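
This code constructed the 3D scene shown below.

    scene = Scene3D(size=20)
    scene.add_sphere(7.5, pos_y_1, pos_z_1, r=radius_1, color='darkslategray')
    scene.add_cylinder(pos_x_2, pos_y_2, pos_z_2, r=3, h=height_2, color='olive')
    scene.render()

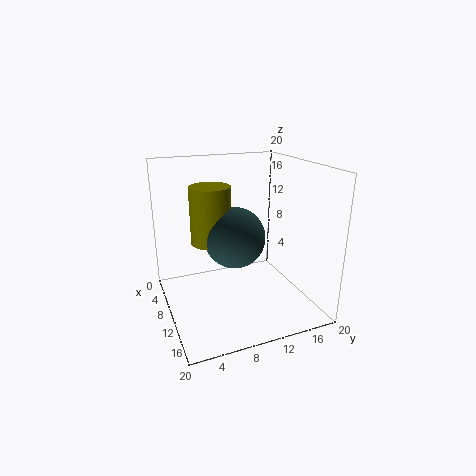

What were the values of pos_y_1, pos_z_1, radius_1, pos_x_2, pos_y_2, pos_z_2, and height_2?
pos_y_1 = 10.5; pos_z_1 = 9; radius_1 = 4.5; pos_x_2 = 5.5; pos_y_2 = 7.5; pos_z_2 = 8; height_2 = 8.5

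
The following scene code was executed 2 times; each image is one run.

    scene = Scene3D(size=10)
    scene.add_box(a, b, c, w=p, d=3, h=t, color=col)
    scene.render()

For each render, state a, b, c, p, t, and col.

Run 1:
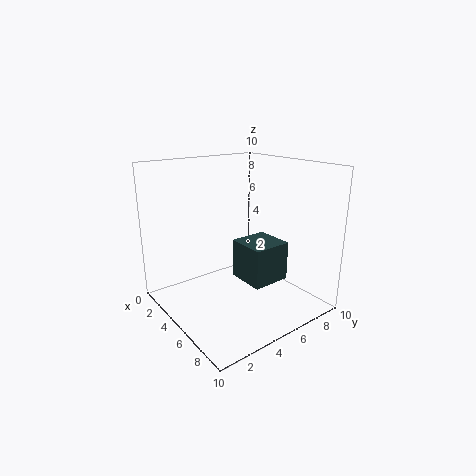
a = 3, b = 6, c = 1, p = 3, t = 3, col = 'darkslategray'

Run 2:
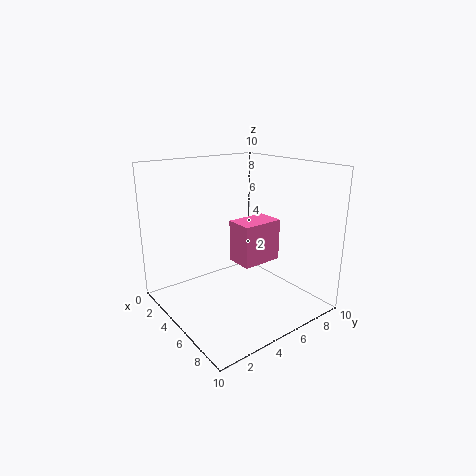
a = 4, b = 5, c = 3, p = 2, t = 3, col = 'hotpink'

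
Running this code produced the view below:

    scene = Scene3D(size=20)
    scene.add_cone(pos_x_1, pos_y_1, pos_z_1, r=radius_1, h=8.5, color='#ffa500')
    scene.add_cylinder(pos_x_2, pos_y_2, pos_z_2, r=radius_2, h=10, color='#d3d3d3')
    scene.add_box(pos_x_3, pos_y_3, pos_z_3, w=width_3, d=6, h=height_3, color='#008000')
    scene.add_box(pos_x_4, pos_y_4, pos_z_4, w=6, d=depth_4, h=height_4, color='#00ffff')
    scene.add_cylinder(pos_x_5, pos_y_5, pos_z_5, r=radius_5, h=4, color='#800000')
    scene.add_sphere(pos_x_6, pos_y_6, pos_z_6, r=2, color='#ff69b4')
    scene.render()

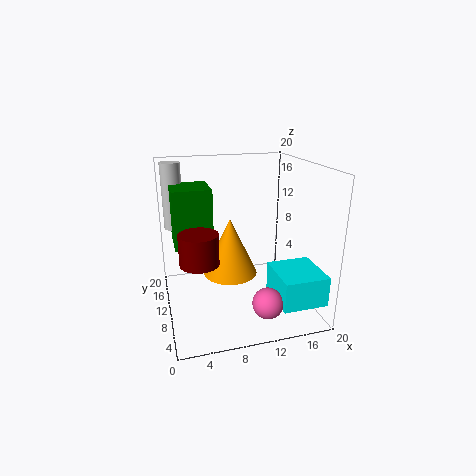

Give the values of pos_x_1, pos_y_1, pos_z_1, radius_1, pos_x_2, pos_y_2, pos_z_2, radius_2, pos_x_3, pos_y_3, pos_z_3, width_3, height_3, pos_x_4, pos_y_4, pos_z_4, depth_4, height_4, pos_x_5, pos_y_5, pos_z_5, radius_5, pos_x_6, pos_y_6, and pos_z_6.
pos_x_1 = 9.5, pos_y_1 = 12.5, pos_z_1 = 3.5, radius_1 = 4, pos_x_2 = 2, pos_y_2 = 18, pos_z_2 = 9.5, radius_2 = 1.5, pos_x_3 = 1.5, pos_y_3 = 12, pos_z_3 = 8, width_3 = 5.5, height_3 = 8.5, pos_x_4 = 13.5, pos_y_4 = 1, pos_z_4 = 3, depth_4 = 6.5, height_4 = 4, pos_x_5 = 4, pos_y_5 = 6.5, pos_z_5 = 8.5, radius_5 = 2.5, pos_x_6 = 12, pos_y_6 = 3, pos_z_6 = 3.5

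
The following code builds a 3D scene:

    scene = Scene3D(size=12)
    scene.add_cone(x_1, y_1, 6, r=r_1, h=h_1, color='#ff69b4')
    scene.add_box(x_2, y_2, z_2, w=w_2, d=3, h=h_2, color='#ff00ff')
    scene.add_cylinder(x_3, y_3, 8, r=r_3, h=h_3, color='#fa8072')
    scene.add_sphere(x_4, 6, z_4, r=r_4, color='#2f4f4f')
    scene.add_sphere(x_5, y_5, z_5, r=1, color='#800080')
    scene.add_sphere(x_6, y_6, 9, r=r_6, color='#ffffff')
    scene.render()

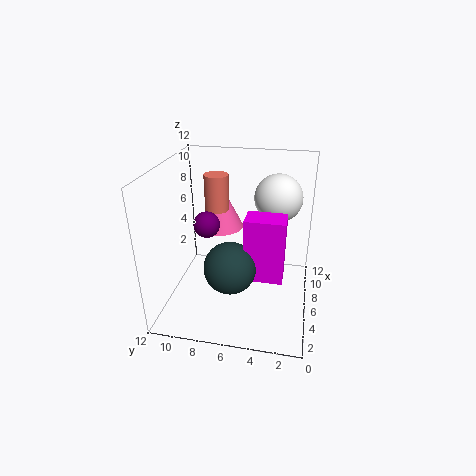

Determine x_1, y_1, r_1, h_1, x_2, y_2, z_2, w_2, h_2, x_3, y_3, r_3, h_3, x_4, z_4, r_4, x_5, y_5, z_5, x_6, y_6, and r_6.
x_1 = 8; y_1 = 8; r_1 = 2; h_1 = 4; x_2 = 3; y_2 = 2; z_2 = 4; w_2 = 2; h_2 = 5; x_3 = 7; y_3 = 8; r_3 = 1; h_3 = 3; x_4 = 3; z_4 = 5; r_4 = 2; x_5 = 4; y_5 = 8; z_5 = 8; x_6 = 8; y_6 = 3; r_6 = 2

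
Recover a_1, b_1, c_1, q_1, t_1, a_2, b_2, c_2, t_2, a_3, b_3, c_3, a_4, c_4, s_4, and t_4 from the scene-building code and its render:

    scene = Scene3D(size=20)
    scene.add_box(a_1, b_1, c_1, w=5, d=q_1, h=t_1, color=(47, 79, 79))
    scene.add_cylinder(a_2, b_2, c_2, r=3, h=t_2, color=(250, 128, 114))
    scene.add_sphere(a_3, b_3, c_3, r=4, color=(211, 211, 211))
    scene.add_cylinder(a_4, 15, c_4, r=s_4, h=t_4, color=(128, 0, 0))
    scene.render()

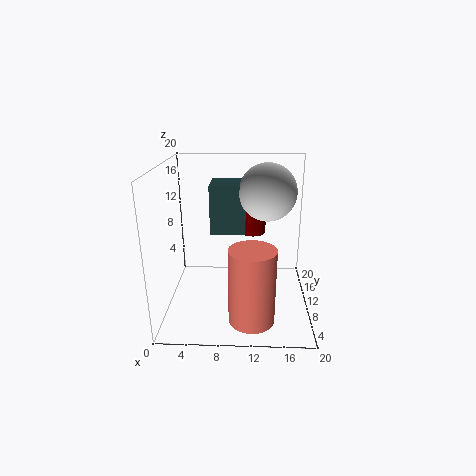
a_1 = 6; b_1 = 11; c_1 = 10; q_1 = 5; t_1 = 7; a_2 = 12; b_2 = 4; c_2 = 1; t_2 = 10; a_3 = 14; b_3 = 12; c_3 = 16; a_4 = 12; c_4 = 9; s_4 = 2; t_4 = 3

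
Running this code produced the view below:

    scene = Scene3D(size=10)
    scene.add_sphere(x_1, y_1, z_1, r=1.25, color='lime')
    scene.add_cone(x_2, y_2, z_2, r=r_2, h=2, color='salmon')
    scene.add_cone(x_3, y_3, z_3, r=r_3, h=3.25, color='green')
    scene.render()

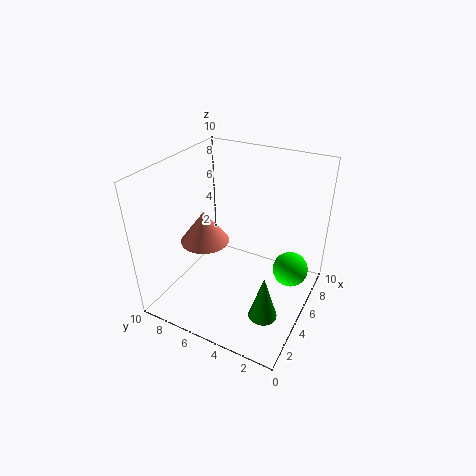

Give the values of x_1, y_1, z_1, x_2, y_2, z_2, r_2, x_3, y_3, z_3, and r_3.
x_1 = 6.5; y_1 = 1.5; z_1 = 2.5; x_2 = 2.5; y_2 = 6; z_2 = 6; r_2 = 1.5; x_3 = 3.5; y_3 = 2.25; z_3 = 0.25; r_3 = 1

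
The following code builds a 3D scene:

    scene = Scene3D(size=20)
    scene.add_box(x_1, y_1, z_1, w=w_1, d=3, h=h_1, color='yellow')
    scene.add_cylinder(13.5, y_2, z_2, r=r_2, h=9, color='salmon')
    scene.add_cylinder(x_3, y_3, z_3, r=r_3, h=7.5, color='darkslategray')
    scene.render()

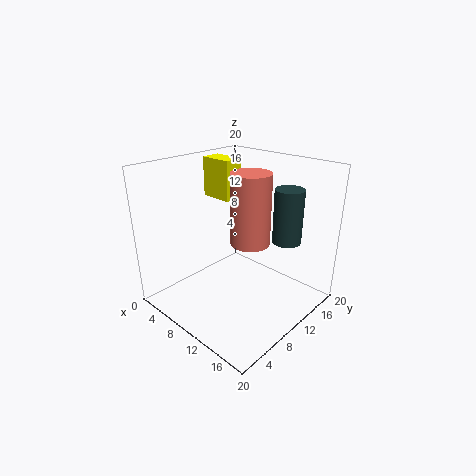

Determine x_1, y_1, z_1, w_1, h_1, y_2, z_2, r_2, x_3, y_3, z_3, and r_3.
x_1 = 0.5; y_1 = 12.5; z_1 = 13.5; w_1 = 5; h_1 = 6; y_2 = 8.5; z_2 = 11; r_2 = 2.5; x_3 = 15; y_3 = 14.5; z_3 = 9.5; r_3 = 2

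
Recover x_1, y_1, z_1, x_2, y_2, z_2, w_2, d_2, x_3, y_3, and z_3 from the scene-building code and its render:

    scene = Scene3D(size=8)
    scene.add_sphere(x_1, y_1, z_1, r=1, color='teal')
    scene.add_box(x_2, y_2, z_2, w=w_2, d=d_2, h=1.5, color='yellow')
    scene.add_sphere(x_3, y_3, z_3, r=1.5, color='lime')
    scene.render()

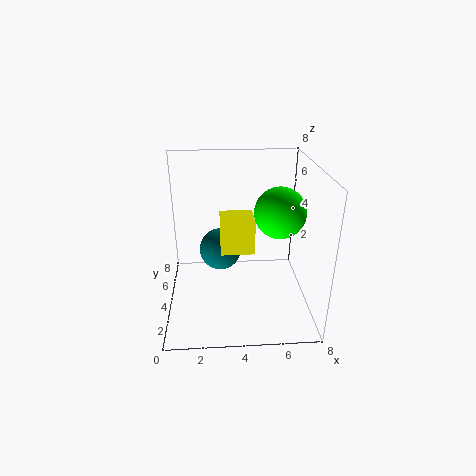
x_1 = 3, y_1 = 2, z_1 = 4.5, x_2 = 3, y_2 = 0.5, z_2 = 5, w_2 = 1.5, d_2 = 1.5, x_3 = 6.5, y_3 = 5, z_3 = 5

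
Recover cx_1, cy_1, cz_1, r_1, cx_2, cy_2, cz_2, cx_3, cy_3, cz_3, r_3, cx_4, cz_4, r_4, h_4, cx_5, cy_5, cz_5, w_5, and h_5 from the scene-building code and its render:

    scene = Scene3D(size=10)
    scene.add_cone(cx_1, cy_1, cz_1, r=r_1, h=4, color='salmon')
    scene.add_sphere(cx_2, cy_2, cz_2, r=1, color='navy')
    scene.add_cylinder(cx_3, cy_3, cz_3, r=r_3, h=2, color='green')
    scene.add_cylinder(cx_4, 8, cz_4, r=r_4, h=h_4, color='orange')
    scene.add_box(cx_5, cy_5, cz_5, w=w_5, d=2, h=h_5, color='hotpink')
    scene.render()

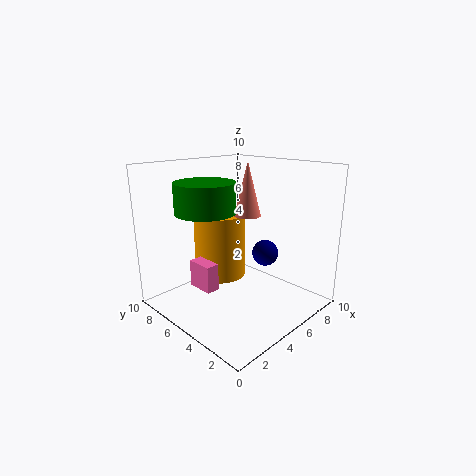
cx_1 = 7; cy_1 = 6; cz_1 = 6; r_1 = 1; cx_2 = 8; cy_2 = 5; cz_2 = 3; cx_3 = 3; cy_3 = 6; cz_3 = 7; r_3 = 2; cx_4 = 6; cz_4 = 1; r_4 = 2; h_4 = 5; cx_5 = 3; cy_5 = 6; cz_5 = 1; w_5 = 1; h_5 = 2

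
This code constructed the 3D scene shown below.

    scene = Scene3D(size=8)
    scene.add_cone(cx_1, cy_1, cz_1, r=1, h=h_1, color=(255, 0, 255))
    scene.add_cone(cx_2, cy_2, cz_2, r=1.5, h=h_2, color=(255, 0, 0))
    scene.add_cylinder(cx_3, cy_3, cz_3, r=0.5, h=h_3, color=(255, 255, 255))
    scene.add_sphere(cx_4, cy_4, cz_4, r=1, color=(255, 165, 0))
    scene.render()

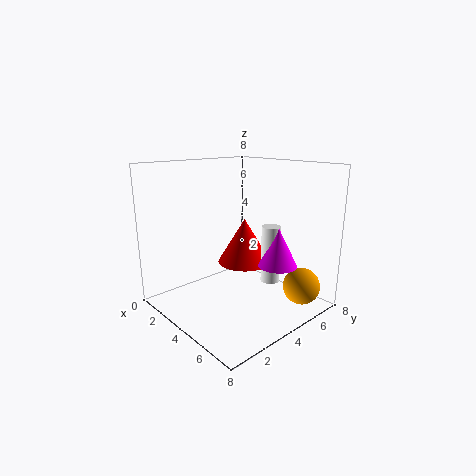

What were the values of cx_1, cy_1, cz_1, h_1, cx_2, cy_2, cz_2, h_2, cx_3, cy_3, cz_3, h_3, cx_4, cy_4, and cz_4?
cx_1 = 6.5; cy_1 = 4.5; cz_1 = 3; h_1 = 2; cx_2 = 4; cy_2 = 4.5; cz_2 = 2.5; h_2 = 2.5; cx_3 = 6; cy_3 = 4.5; cz_3 = 2; h_3 = 3; cx_4 = 7; cy_4 = 6; cz_4 = 1.5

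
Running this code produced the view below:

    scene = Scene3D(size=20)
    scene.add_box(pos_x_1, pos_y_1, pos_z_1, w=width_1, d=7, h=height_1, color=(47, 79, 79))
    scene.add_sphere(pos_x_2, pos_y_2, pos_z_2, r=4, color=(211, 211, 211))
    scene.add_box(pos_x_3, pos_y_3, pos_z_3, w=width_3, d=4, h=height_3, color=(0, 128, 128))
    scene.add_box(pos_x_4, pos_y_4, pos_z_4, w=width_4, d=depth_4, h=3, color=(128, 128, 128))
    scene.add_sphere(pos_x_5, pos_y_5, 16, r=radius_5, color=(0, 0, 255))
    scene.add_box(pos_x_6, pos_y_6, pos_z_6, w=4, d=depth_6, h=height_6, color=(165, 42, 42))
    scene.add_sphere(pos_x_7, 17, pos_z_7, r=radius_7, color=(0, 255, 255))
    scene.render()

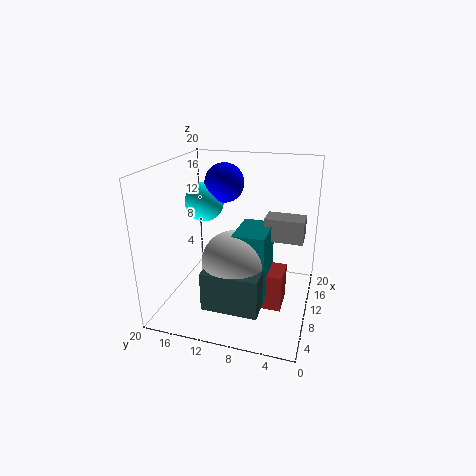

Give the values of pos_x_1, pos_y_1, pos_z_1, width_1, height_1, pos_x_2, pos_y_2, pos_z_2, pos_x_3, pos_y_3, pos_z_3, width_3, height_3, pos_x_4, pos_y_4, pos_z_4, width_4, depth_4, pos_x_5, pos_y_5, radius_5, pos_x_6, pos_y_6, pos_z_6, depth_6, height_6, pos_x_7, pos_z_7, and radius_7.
pos_x_1 = 1, pos_y_1 = 5, pos_z_1 = 4, width_1 = 3, height_1 = 5, pos_x_2 = 5, pos_y_2 = 9, pos_z_2 = 9, pos_x_3 = 4, pos_y_3 = 5, pos_z_3 = 4, width_3 = 6, height_3 = 9, pos_x_4 = 8, pos_y_4 = 1, pos_z_4 = 11, width_4 = 3, depth_4 = 5, pos_x_5 = 16, pos_y_5 = 14, radius_5 = 3, pos_x_6 = 6, pos_y_6 = 3, pos_z_6 = 2, depth_6 = 4, height_6 = 5, pos_x_7 = 15, pos_z_7 = 13, radius_7 = 3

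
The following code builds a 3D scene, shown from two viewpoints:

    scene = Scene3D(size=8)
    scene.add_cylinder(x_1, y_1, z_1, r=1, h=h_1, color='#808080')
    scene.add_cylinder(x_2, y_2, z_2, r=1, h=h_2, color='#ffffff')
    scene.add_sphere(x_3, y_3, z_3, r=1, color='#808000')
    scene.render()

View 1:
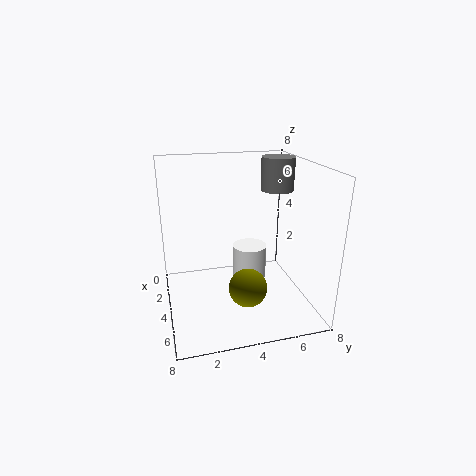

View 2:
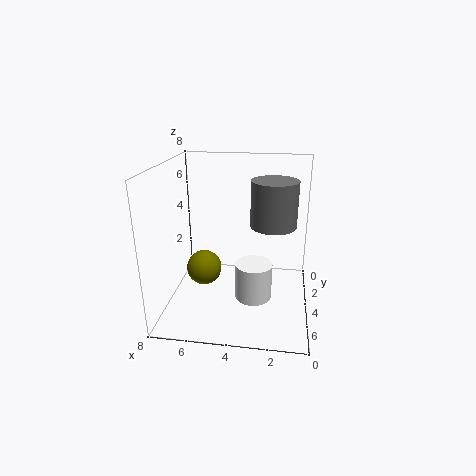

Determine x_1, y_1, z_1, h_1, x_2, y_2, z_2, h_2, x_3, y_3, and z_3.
x_1 = 2; y_1 = 7; z_1 = 6; h_1 = 2; x_2 = 3; y_2 = 5; z_2 = 1; h_2 = 2; x_3 = 6; y_3 = 4; z_3 = 2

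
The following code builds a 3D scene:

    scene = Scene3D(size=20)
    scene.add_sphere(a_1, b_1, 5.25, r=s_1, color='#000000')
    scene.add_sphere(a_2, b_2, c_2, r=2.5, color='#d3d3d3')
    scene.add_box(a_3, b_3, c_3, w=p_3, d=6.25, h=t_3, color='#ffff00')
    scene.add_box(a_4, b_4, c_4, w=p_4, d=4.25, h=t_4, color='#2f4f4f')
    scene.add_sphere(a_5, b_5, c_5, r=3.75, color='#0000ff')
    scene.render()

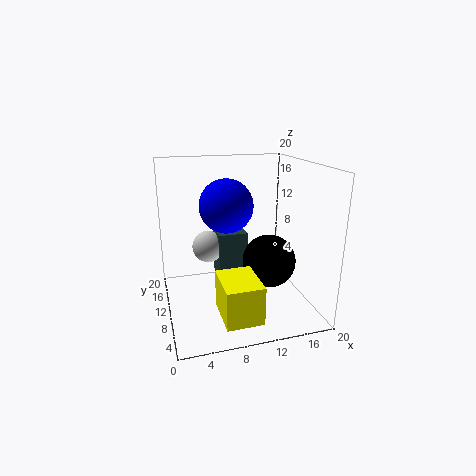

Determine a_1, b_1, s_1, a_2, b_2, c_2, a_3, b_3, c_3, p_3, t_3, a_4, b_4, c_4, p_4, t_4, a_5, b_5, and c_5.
a_1 = 15.25
b_1 = 11.25
s_1 = 4
a_2 = 7
b_2 = 16.5
c_2 = 6.5
a_3 = 6
b_3 = 0.75
c_3 = 2
p_3 = 4.75
t_3 = 5
a_4 = 8.25
b_4 = 14
c_4 = 0.25
p_4 = 4.5
t_4 = 8.75
a_5 = 8.75
b_5 = 11.5
c_5 = 14.25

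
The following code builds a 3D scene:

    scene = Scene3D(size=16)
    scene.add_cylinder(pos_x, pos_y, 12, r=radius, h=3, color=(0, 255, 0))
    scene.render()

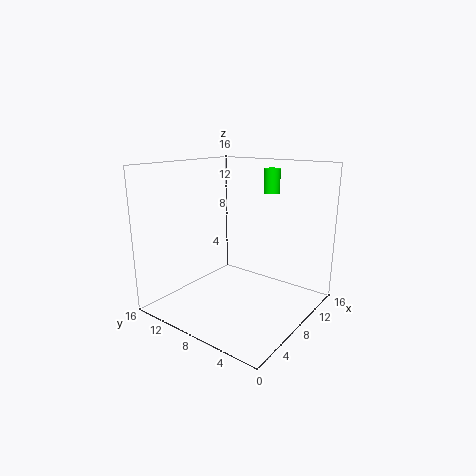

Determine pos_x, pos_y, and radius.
pos_x = 15
pos_y = 8
radius = 1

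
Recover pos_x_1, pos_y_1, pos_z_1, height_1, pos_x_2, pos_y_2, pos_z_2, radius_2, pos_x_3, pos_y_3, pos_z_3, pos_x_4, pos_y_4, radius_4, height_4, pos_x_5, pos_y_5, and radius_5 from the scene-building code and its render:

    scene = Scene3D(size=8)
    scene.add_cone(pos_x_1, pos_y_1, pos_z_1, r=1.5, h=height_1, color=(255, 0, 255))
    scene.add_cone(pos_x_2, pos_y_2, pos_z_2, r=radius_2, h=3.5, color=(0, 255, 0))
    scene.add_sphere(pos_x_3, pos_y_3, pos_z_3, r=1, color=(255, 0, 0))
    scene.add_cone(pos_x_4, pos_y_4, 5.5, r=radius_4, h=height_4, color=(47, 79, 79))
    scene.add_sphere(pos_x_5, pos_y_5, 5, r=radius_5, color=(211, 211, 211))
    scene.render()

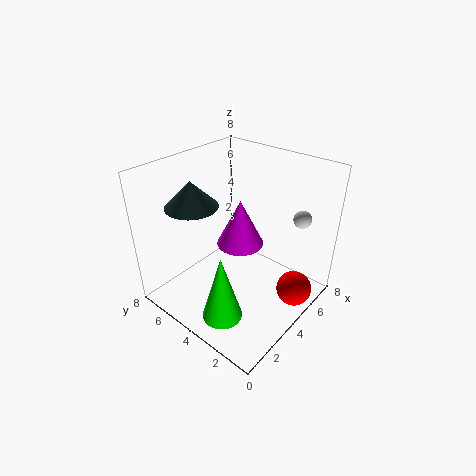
pos_x_1 = 6; pos_y_1 = 5.5; pos_z_1 = 2; height_1 = 3; pos_x_2 = 1; pos_y_2 = 2.5; pos_z_2 = 1.5; radius_2 = 1; pos_x_3 = 5.5; pos_y_3 = 1; pos_z_3 = 1; pos_x_4 = 3; pos_y_4 = 6.5; radius_4 = 1.5; height_4 = 1.5; pos_x_5 = 6.5; pos_y_5 = 1.5; radius_5 = 0.5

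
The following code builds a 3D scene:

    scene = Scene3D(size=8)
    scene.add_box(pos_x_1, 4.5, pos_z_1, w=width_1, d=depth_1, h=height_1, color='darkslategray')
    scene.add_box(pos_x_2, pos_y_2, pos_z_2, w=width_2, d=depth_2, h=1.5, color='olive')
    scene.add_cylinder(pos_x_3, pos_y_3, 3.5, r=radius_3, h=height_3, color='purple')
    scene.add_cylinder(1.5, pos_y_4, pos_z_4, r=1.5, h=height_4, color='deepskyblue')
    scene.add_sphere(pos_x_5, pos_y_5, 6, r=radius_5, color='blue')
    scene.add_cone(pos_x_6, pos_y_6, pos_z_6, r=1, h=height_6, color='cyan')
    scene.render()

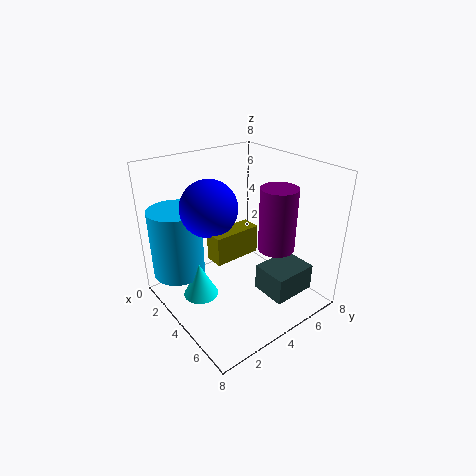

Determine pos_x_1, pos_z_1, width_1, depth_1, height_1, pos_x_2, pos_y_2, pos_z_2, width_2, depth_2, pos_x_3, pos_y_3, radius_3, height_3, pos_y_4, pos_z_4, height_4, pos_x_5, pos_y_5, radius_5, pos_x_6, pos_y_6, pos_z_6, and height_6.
pos_x_1 = 5, pos_z_1 = 1, width_1 = 2, depth_1 = 2.5, height_1 = 1.5, pos_x_2 = 4, pos_y_2 = 2, pos_z_2 = 3.5, width_2 = 1, depth_2 = 2.5, pos_x_3 = 5.5, pos_y_3 = 5.5, radius_3 = 1, height_3 = 3.5, pos_y_4 = 1.5, pos_z_4 = 1.5, height_4 = 4, pos_x_5 = 3.5, pos_y_5 = 2.5, radius_5 = 1.5, pos_x_6 = 3, pos_y_6 = 2, pos_z_6 = 0.5, height_6 = 2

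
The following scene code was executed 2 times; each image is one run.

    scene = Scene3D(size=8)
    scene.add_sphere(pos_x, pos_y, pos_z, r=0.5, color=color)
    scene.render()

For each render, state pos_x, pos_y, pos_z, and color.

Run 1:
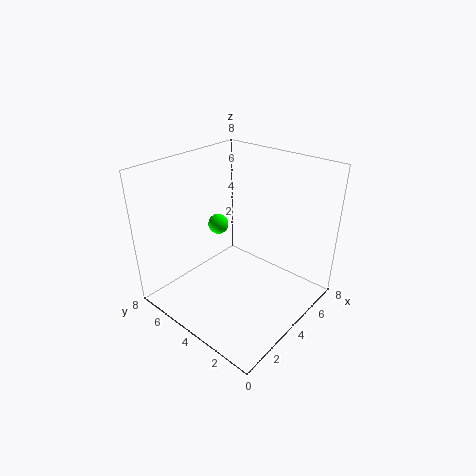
pos_x = 2.5, pos_y = 4, pos_z = 5.5, color = 'lime'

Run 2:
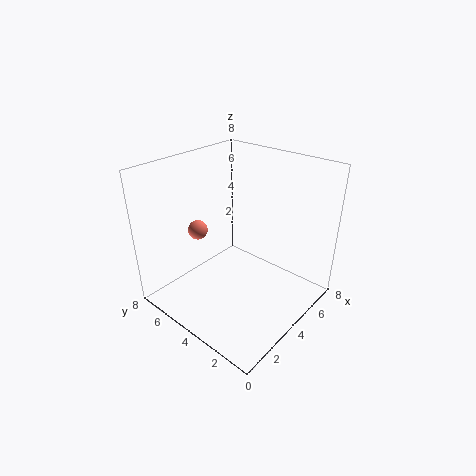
pos_x = 2, pos_y = 5, pos_z = 5, color = 'salmon'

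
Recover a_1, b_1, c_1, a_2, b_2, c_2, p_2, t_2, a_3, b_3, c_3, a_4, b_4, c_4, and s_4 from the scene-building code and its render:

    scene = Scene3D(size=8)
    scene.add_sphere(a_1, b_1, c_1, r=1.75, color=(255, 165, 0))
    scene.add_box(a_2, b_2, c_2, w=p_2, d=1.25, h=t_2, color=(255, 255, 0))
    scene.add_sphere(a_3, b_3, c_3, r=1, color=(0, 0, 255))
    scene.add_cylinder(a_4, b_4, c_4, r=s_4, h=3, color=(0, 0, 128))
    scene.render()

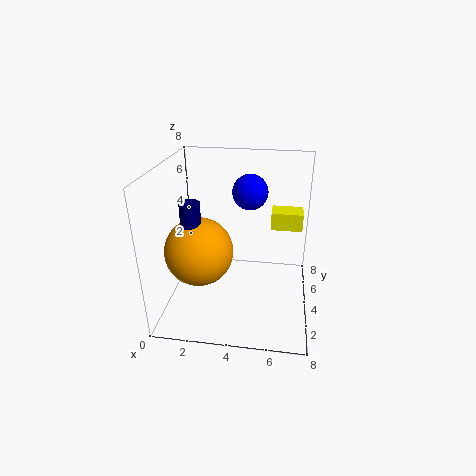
a_1 = 2.25; b_1 = 2.25; c_1 = 4; a_2 = 5.75; b_2 = 4.75; c_2 = 4.25; p_2 = 1.75; t_2 = 1; a_3 = 4.5; b_3 = 5.25; c_3 = 6.25; a_4 = 2; b_4 = 2; c_4 = 3.75; s_4 = 0.5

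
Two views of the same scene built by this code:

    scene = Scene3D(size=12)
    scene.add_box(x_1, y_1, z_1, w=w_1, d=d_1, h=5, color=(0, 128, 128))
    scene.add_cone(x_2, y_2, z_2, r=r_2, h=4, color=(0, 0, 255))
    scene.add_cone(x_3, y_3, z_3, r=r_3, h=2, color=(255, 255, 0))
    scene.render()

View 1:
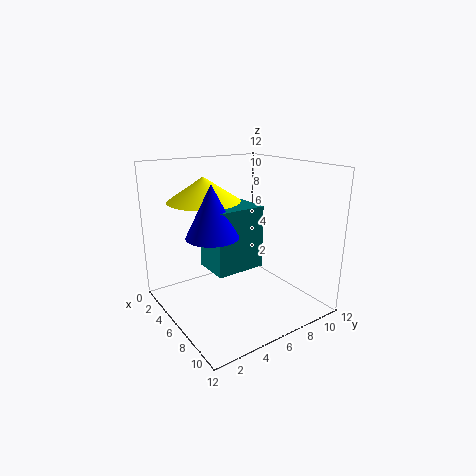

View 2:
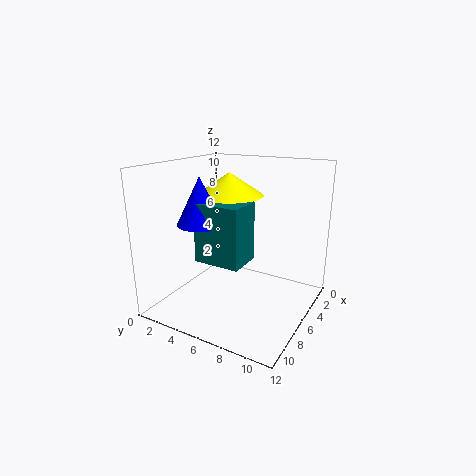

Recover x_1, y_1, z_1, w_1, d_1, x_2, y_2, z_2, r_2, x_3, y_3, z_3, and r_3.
x_1 = 5, y_1 = 3, z_1 = 4, w_1 = 3, d_1 = 4, x_2 = 7, y_2 = 3, z_2 = 7, r_2 = 2, x_3 = 4, y_3 = 4, z_3 = 9, r_3 = 3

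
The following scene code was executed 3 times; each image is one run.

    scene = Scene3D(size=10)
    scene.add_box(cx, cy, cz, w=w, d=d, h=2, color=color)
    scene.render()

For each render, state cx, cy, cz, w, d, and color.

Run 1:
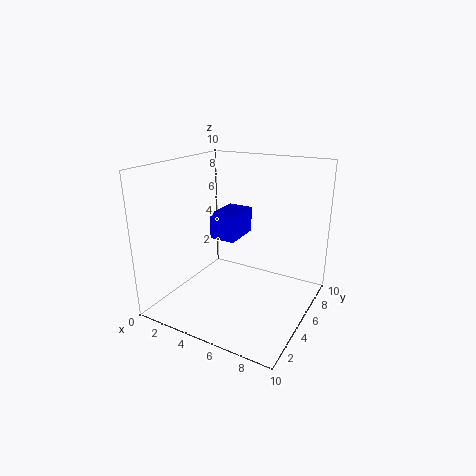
cx = 2, cy = 6, cz = 4, w = 2, d = 3, color = 'blue'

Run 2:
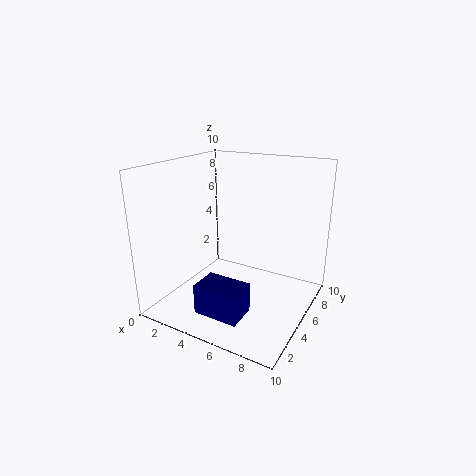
cx = 4, cy = 1, cz = 1, w = 3, d = 2, color = 'navy'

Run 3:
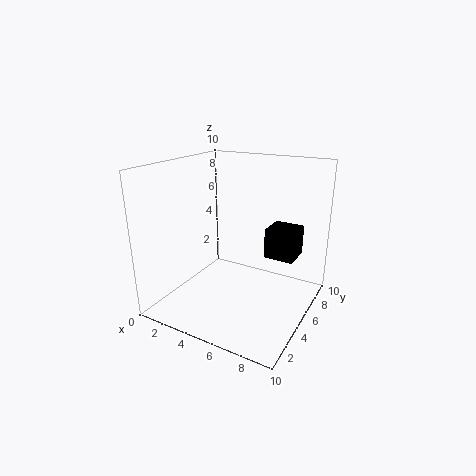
cx = 7, cy = 5, cz = 4, w = 2, d = 2, color = 'black'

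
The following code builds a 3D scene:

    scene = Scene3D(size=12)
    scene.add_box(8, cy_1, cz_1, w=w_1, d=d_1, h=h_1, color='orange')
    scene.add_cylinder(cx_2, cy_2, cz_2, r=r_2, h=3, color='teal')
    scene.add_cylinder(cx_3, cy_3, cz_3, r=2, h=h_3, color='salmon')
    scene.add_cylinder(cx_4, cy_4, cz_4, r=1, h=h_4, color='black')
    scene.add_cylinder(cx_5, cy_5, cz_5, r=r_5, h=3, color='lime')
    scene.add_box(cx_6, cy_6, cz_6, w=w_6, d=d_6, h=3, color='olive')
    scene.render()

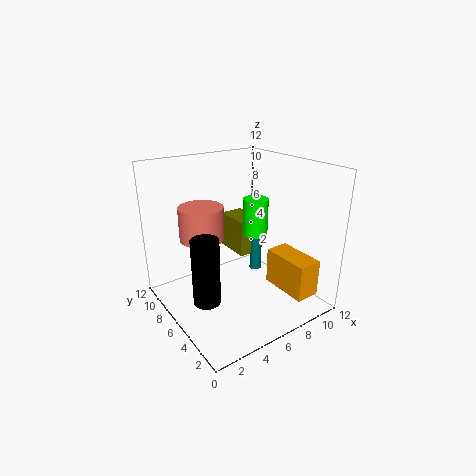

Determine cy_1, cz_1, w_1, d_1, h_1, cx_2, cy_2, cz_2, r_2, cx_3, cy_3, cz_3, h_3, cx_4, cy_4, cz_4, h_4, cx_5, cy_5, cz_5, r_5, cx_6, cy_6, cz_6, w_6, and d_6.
cy_1 = 0.5, cz_1 = 2, w_1 = 2, d_1 = 4, h_1 = 3, cx_2 = 7.5, cy_2 = 5.5, cz_2 = 3, r_2 = 0.5, cx_3 = 4.5, cy_3 = 9.5, cz_3 = 5, h_3 = 3, cx_4 = 1.5, cy_4 = 3.5, cz_4 = 3, h_4 = 5, cx_5 = 7, cy_5 = 5, cz_5 = 6.5, r_5 = 1, cx_6 = 6, cy_6 = 5.5, cz_6 = 4.5, w_6 = 2, d_6 = 3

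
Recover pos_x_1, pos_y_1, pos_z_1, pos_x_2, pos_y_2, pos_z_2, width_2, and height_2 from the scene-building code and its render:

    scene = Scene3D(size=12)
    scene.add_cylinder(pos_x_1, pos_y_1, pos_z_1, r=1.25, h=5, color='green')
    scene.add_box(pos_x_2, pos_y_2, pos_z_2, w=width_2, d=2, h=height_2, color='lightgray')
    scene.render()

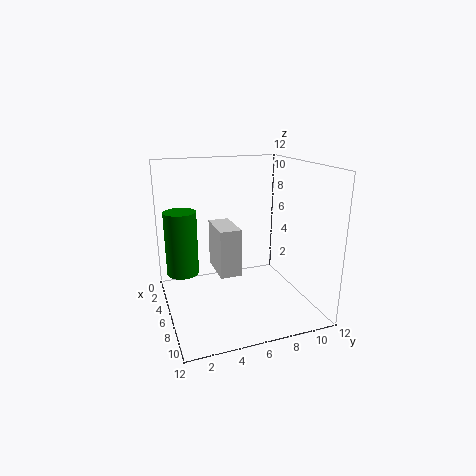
pos_x_1 = 6.25; pos_y_1 = 1.25; pos_z_1 = 3.75; pos_x_2 = 0.25; pos_y_2 = 5; pos_z_2 = 1.5; width_2 = 4; height_2 = 4.5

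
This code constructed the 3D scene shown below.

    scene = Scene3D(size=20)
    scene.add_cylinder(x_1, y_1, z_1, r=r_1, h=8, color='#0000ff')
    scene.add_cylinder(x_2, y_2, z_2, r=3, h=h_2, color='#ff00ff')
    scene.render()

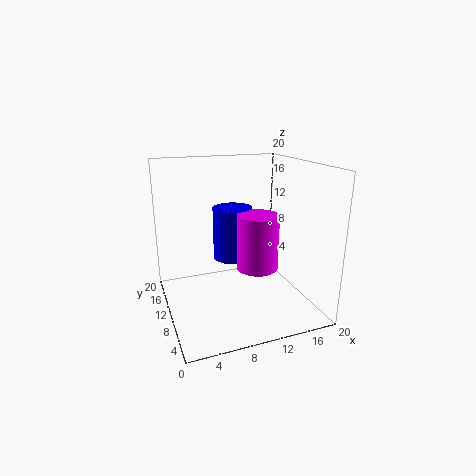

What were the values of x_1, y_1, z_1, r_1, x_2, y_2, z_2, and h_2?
x_1 = 11; y_1 = 15; z_1 = 5; r_1 = 3; x_2 = 13; y_2 = 10; z_2 = 5; h_2 = 8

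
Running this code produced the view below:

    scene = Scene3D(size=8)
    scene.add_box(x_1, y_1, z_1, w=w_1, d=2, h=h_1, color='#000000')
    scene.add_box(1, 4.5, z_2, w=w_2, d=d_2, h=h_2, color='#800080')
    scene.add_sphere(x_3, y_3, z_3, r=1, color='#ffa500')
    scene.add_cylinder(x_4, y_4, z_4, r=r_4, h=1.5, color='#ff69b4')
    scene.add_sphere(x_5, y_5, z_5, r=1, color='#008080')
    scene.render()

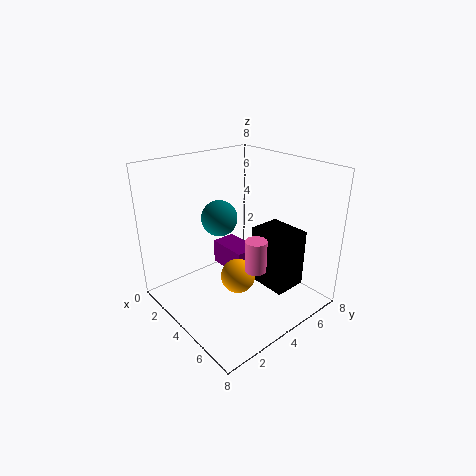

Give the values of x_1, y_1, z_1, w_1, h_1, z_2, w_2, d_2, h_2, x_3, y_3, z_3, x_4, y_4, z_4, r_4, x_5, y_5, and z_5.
x_1 = 3.5, y_1 = 5.5, z_1 = 0.5, w_1 = 2.5, h_1 = 3.5, z_2 = 1, w_2 = 2.5, d_2 = 1.5, h_2 = 1.5, x_3 = 4, y_3 = 4, z_3 = 1.5, x_4 = 7, y_4 = 2.5, z_4 = 4, r_4 = 0.5, x_5 = 3, y_5 = 3.5, z_5 = 5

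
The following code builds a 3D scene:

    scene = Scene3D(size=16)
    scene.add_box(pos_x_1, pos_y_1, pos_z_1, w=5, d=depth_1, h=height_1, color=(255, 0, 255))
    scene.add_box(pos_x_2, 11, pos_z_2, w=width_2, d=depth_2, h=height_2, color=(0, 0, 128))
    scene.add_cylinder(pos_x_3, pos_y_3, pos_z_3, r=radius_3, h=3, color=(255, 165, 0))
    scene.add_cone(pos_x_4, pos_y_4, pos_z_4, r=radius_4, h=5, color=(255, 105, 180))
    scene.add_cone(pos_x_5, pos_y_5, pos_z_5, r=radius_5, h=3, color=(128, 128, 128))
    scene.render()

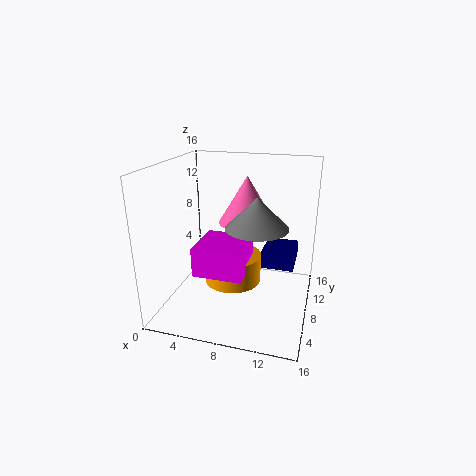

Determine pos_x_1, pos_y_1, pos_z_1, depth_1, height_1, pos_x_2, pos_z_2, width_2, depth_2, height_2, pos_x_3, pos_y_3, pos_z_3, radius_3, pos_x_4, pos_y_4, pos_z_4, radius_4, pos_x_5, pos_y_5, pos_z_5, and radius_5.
pos_x_1 = 5, pos_y_1 = 2, pos_z_1 = 6, depth_1 = 5, height_1 = 3, pos_x_2 = 10, pos_z_2 = 3, width_2 = 4, depth_2 = 5, height_2 = 2, pos_x_3 = 8, pos_y_3 = 6, pos_z_3 = 4, radius_3 = 3, pos_x_4 = 9, pos_y_4 = 8, pos_z_4 = 10, radius_4 = 3, pos_x_5 = 11, pos_y_5 = 4, pos_z_5 = 11, radius_5 = 3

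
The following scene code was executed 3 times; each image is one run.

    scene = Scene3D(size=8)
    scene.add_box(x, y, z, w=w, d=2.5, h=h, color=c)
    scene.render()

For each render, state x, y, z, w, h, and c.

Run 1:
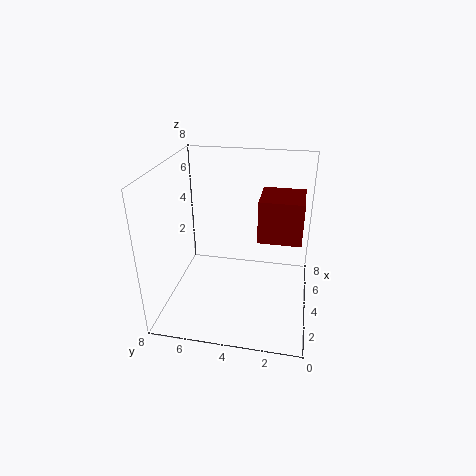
x = 4.5, y = 0.5, z = 3.5, w = 2.5, h = 2.5, c = 'maroon'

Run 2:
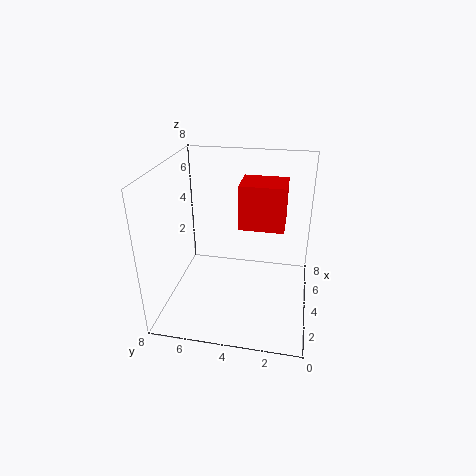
x = 4, y = 1.5, z = 4.5, w = 2, h = 2.5, c = 'red'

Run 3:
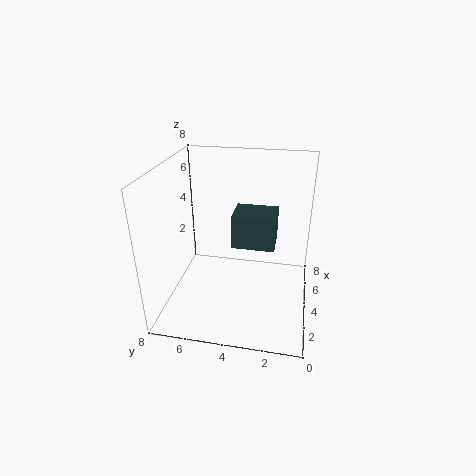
x = 4.5, y = 2, z = 3, w = 2, h = 2, c = 'darkslategray'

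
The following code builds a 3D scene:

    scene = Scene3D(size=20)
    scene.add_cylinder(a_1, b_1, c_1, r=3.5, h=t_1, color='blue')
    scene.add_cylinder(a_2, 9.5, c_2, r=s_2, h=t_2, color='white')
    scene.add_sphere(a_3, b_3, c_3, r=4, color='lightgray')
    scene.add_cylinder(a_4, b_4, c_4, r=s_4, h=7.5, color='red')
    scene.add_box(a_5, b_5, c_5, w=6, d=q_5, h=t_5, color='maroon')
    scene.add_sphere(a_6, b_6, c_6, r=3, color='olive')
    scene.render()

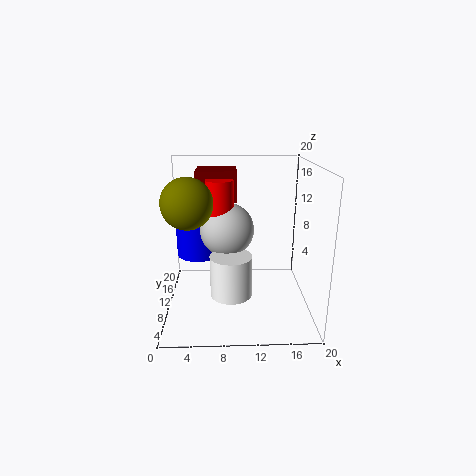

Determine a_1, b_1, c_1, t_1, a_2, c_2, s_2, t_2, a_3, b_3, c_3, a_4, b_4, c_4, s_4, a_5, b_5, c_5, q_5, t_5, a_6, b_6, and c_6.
a_1 = 4
b_1 = 16.5
c_1 = 5
t_1 = 6.5
a_2 = 9
c_2 = 1.5
s_2 = 3
t_2 = 6
a_3 = 8.5
b_3 = 13.5
c_3 = 10
a_4 = 7.5
b_4 = 13
c_4 = 10
s_4 = 2
a_5 = 4
b_5 = 14
c_5 = 14
q_5 = 5
t_5 = 4.5
a_6 = 4
b_6 = 4
c_6 = 16.5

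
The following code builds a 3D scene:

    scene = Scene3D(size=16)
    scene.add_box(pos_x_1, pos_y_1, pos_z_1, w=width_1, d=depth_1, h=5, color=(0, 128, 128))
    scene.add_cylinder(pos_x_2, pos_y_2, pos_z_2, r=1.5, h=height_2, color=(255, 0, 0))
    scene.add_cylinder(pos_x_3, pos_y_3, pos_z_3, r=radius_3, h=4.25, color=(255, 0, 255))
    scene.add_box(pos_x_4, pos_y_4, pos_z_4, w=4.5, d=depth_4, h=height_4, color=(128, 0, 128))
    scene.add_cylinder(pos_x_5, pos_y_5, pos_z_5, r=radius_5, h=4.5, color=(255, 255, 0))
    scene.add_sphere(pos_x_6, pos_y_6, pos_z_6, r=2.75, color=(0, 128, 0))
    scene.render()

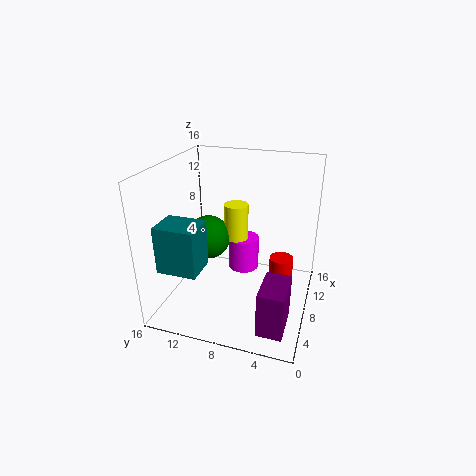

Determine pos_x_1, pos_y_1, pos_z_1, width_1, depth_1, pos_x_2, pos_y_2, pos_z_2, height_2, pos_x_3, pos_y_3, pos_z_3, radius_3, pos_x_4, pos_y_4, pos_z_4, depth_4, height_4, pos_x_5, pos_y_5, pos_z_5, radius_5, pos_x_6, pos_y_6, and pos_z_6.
pos_x_1 = 1.75
pos_y_1 = 10.5
pos_z_1 = 6
width_1 = 3.5
depth_1 = 4.25
pos_x_2 = 12.75
pos_y_2 = 3.75
pos_z_2 = 0.5
height_2 = 3
pos_x_3 = 13.5
pos_y_3 = 9
pos_z_3 = 1
radius_3 = 2
pos_x_4 = 2
pos_y_4 = 1.5
pos_z_4 = 0.25
depth_4 = 2.75
height_4 = 5
pos_x_5 = 12.75
pos_y_5 = 9.75
pos_z_5 = 5.5
radius_5 = 1.5
pos_x_6 = 11.25
pos_y_6 = 13
pos_z_6 = 5.75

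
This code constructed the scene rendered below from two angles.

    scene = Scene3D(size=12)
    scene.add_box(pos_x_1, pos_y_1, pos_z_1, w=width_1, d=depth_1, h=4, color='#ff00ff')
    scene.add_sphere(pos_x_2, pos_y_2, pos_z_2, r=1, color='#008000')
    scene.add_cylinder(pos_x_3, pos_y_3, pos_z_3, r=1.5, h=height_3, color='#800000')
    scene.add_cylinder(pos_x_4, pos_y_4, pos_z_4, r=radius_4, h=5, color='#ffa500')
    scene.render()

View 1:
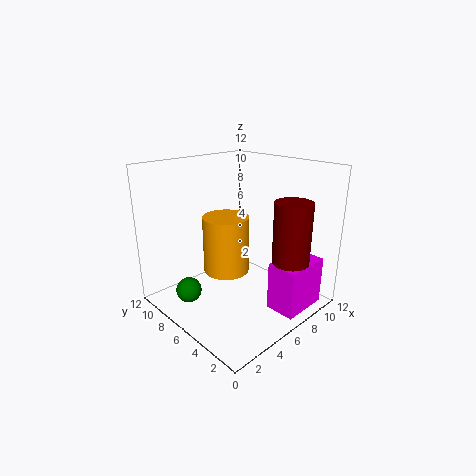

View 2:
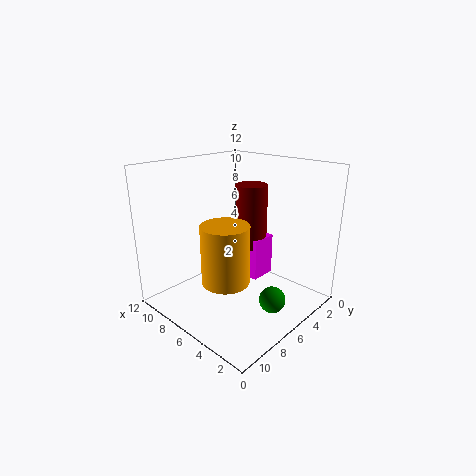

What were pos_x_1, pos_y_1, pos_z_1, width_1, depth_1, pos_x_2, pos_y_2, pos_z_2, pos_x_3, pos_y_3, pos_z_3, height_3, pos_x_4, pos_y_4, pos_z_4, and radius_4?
pos_x_1 = 6.5
pos_y_1 = 0.5
pos_z_1 = 0.5
width_1 = 4
depth_1 = 2.5
pos_x_2 = 1.5
pos_y_2 = 7
pos_z_2 = 2.5
pos_x_3 = 8
pos_y_3 = 2
pos_z_3 = 3.5
height_3 = 6
pos_x_4 = 6
pos_y_4 = 7.5
pos_z_4 = 2.5
radius_4 = 2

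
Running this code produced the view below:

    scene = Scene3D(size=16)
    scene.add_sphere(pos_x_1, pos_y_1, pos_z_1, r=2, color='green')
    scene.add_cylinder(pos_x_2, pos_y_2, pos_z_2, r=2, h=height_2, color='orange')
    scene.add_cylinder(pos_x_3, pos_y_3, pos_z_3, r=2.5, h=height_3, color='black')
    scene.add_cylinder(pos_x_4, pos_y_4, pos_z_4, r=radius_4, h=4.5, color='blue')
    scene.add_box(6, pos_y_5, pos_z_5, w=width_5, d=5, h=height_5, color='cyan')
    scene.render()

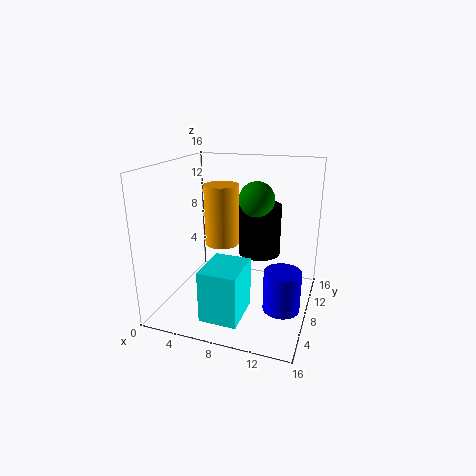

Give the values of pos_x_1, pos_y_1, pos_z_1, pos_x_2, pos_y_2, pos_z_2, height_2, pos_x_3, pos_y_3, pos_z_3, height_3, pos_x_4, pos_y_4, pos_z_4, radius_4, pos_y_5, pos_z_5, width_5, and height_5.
pos_x_1 = 9.5, pos_y_1 = 10, pos_z_1 = 12, pos_x_2 = 5.5, pos_y_2 = 9.5, pos_z_2 = 6.5, height_2 = 7, pos_x_3 = 9.5, pos_y_3 = 11.5, pos_z_3 = 5, height_3 = 6, pos_x_4 = 13.5, pos_y_4 = 6.5, pos_z_4 = 1, radius_4 = 2, pos_y_5 = 1.5, pos_z_5 = 1, width_5 = 4, height_5 = 5.5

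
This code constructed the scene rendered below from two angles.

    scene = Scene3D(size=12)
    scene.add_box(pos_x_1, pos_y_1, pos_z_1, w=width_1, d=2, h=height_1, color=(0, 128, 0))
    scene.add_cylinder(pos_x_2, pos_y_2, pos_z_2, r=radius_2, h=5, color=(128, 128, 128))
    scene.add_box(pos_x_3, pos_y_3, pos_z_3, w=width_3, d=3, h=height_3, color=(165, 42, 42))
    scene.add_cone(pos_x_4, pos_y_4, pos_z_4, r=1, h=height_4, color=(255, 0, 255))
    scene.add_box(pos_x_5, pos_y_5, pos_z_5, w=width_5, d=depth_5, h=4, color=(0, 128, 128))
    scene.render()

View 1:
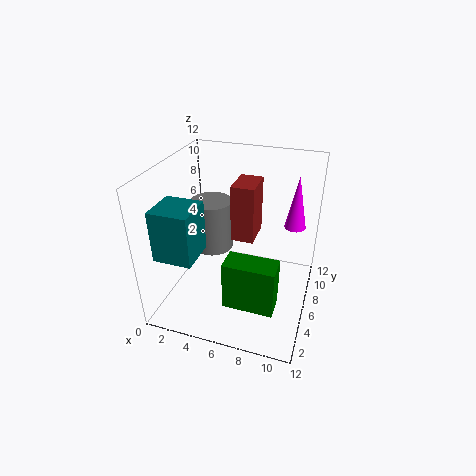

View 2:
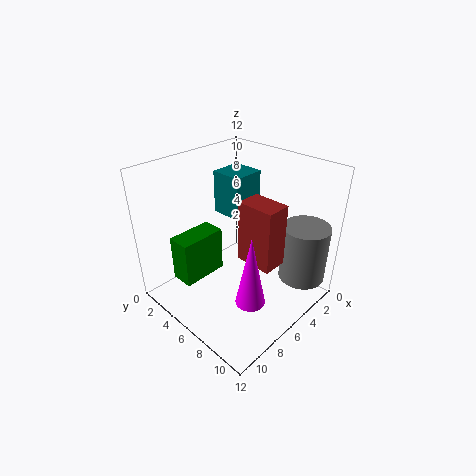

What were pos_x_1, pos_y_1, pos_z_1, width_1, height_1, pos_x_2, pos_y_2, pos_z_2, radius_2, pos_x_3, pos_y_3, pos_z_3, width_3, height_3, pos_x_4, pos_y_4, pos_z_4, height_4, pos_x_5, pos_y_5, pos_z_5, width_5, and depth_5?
pos_x_1 = 6; pos_y_1 = 2; pos_z_1 = 2; width_1 = 4; height_1 = 4; pos_x_2 = 2; pos_y_2 = 10; pos_z_2 = 2; radius_2 = 2; pos_x_3 = 5; pos_y_3 = 7; pos_z_3 = 5; width_3 = 2; height_3 = 5; pos_x_4 = 10; pos_y_4 = 11; pos_z_4 = 5; height_4 = 5; pos_x_5 = 1; pos_y_5 = 1; pos_z_5 = 6; width_5 = 3; depth_5 = 3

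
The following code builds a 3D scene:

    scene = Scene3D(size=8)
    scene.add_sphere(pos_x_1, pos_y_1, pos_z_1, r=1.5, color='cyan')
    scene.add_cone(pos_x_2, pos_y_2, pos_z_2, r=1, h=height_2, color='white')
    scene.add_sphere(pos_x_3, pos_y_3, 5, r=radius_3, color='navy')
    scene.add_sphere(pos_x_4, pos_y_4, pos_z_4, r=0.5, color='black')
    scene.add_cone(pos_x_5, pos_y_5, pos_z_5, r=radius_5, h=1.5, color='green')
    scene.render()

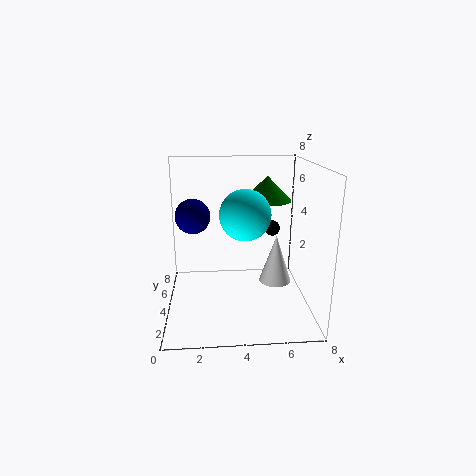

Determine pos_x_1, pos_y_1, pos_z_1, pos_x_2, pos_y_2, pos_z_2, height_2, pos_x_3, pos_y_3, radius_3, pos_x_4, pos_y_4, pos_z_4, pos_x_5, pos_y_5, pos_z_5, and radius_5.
pos_x_1 = 4.5; pos_y_1 = 5; pos_z_1 = 5; pos_x_2 = 6.5; pos_y_2 = 5.5; pos_z_2 = 0.5; height_2 = 3; pos_x_3 = 1.5; pos_y_3 = 5; radius_3 = 1; pos_x_4 = 6.5; pos_y_4 = 7; pos_z_4 = 3.5; pos_x_5 = 6; pos_y_5 = 6.5; pos_z_5 = 5.5; radius_5 = 1.5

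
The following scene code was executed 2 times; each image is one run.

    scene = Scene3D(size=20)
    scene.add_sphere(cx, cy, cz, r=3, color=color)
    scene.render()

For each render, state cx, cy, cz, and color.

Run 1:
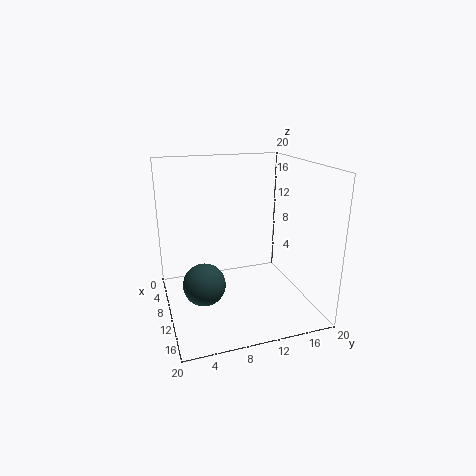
cx = 10, cy = 5, cz = 3.5, color = 'darkslategray'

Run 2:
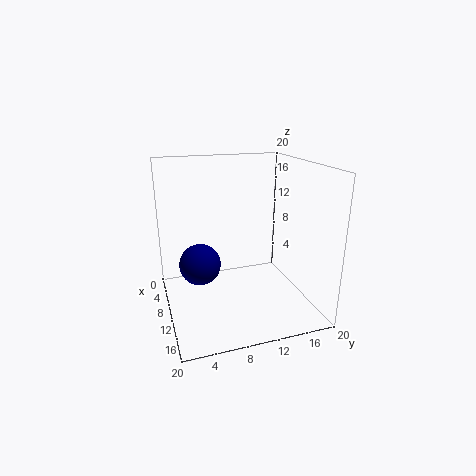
cx = 7.5, cy = 5, cz = 5.5, color = 'navy'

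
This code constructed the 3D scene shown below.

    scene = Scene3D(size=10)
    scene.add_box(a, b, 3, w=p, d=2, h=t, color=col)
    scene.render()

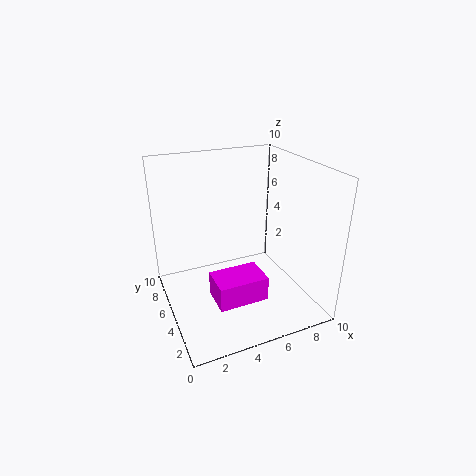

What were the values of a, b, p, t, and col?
a = 2; b = 0.5; p = 3; t = 1.5; col = 'magenta'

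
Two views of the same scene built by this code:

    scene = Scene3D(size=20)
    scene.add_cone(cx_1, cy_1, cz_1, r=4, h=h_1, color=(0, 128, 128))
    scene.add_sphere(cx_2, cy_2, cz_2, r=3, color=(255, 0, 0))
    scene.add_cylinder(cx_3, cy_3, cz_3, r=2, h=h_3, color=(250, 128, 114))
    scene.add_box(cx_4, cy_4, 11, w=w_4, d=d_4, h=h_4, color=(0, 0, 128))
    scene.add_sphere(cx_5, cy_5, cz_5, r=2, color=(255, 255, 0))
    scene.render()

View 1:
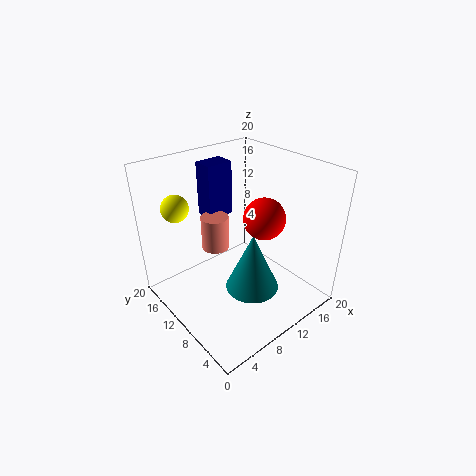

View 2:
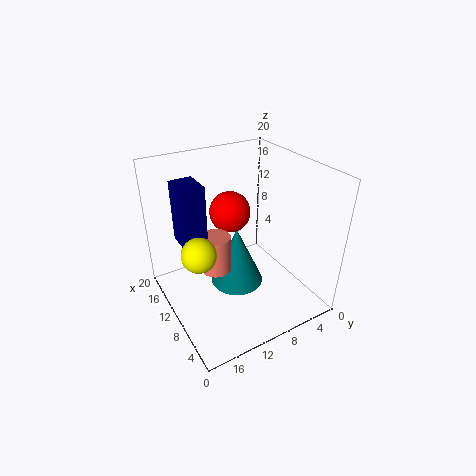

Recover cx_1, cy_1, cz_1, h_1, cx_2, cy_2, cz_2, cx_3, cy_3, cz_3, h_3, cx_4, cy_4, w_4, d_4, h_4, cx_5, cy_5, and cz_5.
cx_1 = 12; cy_1 = 9; cz_1 = 1; h_1 = 9; cx_2 = 14; cy_2 = 9; cz_2 = 12; cx_3 = 9; cy_3 = 14; cz_3 = 7; h_3 = 5; cx_4 = 9; cy_4 = 15; w_4 = 4; d_4 = 3; h_4 = 8; cx_5 = 5; cy_5 = 18; cz_5 = 13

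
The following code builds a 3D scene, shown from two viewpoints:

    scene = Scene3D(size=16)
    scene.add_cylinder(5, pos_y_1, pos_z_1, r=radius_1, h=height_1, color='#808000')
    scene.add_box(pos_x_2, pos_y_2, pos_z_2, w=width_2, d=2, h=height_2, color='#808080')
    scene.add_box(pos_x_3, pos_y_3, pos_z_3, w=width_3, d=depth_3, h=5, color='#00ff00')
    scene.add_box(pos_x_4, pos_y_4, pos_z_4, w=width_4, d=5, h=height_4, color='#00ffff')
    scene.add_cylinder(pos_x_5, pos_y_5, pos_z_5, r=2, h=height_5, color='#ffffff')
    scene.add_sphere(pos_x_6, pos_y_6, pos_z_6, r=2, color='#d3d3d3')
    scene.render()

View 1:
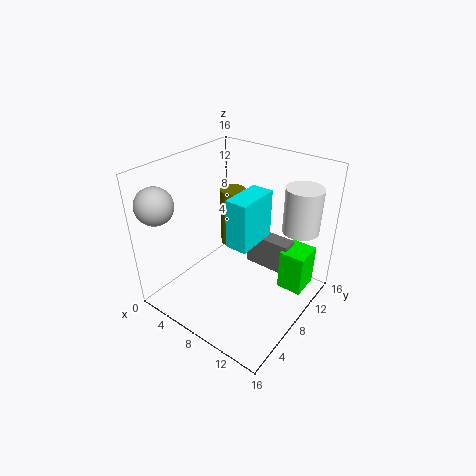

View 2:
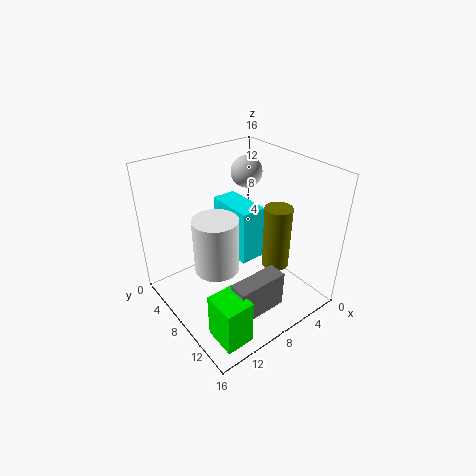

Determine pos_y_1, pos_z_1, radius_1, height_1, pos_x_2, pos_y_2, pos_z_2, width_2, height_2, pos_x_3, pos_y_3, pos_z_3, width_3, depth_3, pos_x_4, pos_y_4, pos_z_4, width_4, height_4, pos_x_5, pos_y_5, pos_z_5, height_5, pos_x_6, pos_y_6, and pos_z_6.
pos_y_1 = 11; pos_z_1 = 5; radius_1 = 1.5; height_1 = 7; pos_x_2 = 6.5; pos_y_2 = 12; pos_z_2 = 2; width_2 = 5.5; height_2 = 4; pos_x_3 = 11.5; pos_y_3 = 11.5; pos_z_3 = 0.5; width_3 = 3; depth_3 = 3.5; pos_x_4 = 7.5; pos_y_4 = 6.5; pos_z_4 = 7.5; width_4 = 2.5; height_4 = 5.5; pos_x_5 = 13.5; pos_y_5 = 12; pos_z_5 = 9; height_5 = 5; pos_x_6 = 2; pos_y_6 = 2; pos_z_6 = 12.5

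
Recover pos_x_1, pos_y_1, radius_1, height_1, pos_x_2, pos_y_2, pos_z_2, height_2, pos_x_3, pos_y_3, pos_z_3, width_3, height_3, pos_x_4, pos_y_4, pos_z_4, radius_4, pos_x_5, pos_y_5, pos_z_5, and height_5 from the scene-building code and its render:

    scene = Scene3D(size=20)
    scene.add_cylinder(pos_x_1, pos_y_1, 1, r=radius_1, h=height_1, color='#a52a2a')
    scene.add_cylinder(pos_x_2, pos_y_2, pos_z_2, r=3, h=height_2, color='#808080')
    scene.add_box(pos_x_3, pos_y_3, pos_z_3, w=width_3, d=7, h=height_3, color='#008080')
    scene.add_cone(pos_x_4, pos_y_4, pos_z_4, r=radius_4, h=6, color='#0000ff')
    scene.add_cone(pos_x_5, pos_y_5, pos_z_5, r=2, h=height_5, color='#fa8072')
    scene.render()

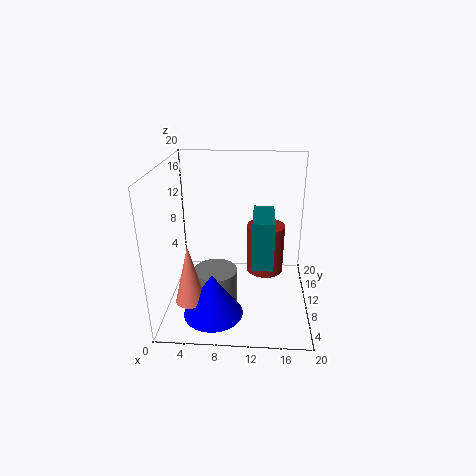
pos_x_1 = 14; pos_y_1 = 17; radius_1 = 3; height_1 = 8; pos_x_2 = 7; pos_y_2 = 8; pos_z_2 = 1; height_2 = 5; pos_x_3 = 12; pos_y_3 = 8; pos_z_3 = 6; width_3 = 3; height_3 = 7; pos_x_4 = 7; pos_y_4 = 5; pos_z_4 = 1; radius_4 = 4; pos_x_5 = 4; pos_y_5 = 5; pos_z_5 = 3; height_5 = 8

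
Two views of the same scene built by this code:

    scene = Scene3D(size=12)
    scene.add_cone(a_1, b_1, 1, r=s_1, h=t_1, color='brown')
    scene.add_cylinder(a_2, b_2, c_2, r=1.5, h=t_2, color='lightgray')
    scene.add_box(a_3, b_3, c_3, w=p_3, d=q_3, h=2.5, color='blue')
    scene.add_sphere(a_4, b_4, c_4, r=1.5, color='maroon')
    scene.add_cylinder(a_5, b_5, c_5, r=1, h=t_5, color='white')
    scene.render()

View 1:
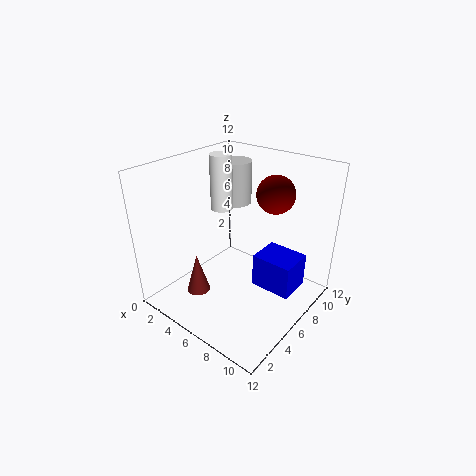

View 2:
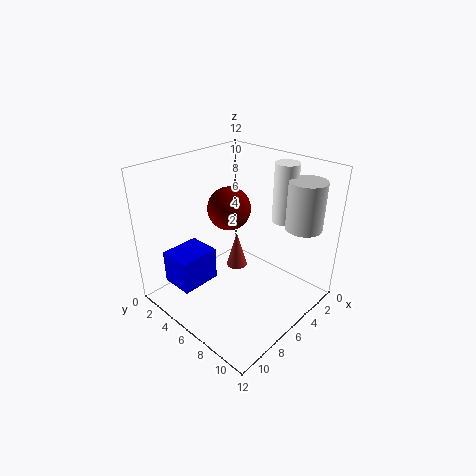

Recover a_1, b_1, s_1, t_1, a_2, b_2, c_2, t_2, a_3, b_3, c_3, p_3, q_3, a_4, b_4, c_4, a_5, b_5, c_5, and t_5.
a_1 = 3.5, b_1 = 3.5, s_1 = 1, t_1 = 3.5, a_2 = 2.5, b_2 = 10, c_2 = 7, t_2 = 4, a_3 = 9, b_3 = 4, c_3 = 4, p_3 = 3, q_3 = 2.5, a_4 = 8.5, b_4 = 7.5, c_4 = 10, a_5 = 2.5, b_5 = 8, c_5 = 7, t_5 = 5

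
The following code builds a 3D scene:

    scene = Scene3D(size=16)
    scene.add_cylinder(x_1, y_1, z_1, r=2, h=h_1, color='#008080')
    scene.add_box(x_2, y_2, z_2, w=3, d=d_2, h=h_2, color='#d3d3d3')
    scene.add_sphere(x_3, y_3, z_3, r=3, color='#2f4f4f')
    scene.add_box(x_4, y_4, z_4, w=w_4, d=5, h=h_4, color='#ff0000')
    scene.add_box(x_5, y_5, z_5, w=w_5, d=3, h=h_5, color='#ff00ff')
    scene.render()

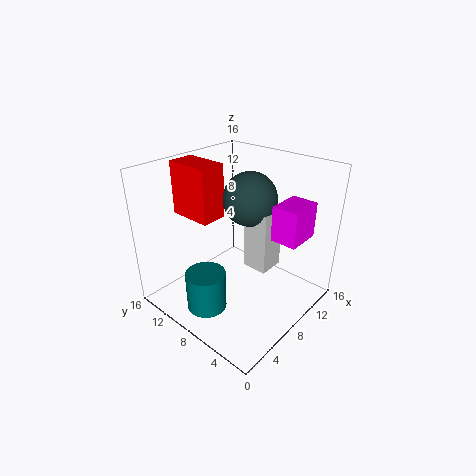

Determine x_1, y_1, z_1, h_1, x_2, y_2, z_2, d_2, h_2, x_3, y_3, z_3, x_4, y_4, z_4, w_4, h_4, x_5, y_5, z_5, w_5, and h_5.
x_1 = 2
y_1 = 7
z_1 = 3
h_1 = 4
x_2 = 9
y_2 = 5
z_2 = 4
d_2 = 3
h_2 = 7
x_3 = 10
y_3 = 8
z_3 = 12
x_4 = 5
y_4 = 10
z_4 = 10
w_4 = 3
h_4 = 6
x_5 = 10
y_5 = 2
z_5 = 8
w_5 = 4
h_5 = 4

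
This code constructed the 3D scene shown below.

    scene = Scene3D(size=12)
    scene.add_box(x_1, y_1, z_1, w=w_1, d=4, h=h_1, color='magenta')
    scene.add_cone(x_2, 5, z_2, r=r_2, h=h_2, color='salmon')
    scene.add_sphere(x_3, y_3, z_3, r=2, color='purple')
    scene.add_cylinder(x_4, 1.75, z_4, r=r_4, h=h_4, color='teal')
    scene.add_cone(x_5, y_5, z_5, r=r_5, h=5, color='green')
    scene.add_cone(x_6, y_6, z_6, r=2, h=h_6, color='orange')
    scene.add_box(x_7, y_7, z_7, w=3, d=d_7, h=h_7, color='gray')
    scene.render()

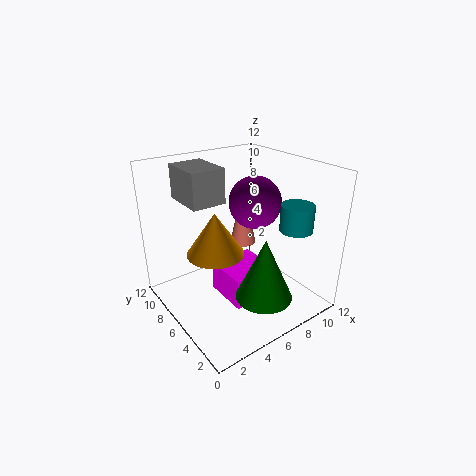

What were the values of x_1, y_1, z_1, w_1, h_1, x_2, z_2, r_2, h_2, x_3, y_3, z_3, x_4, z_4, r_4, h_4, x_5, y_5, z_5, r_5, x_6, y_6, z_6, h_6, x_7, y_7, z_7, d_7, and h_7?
x_1 = 4.75; y_1 = 4.25; z_1 = 0.25; w_1 = 4; h_1 = 2.75; x_2 = 5.75; z_2 = 6.25; r_2 = 1; h_2 = 4.5; x_3 = 6.5; y_3 = 4.5; z_3 = 9.5; x_4 = 8.25; z_4 = 7.75; r_4 = 1.25; h_4 = 2; x_5 = 6; y_5 = 2.5; z_5 = 2.25; r_5 = 2.25; x_6 = 2.25; y_6 = 3.5; z_6 = 7; h_6 = 3; x_7 = 3; y_7 = 7.75; z_7 = 8.5; d_7 = 4; h_7 = 3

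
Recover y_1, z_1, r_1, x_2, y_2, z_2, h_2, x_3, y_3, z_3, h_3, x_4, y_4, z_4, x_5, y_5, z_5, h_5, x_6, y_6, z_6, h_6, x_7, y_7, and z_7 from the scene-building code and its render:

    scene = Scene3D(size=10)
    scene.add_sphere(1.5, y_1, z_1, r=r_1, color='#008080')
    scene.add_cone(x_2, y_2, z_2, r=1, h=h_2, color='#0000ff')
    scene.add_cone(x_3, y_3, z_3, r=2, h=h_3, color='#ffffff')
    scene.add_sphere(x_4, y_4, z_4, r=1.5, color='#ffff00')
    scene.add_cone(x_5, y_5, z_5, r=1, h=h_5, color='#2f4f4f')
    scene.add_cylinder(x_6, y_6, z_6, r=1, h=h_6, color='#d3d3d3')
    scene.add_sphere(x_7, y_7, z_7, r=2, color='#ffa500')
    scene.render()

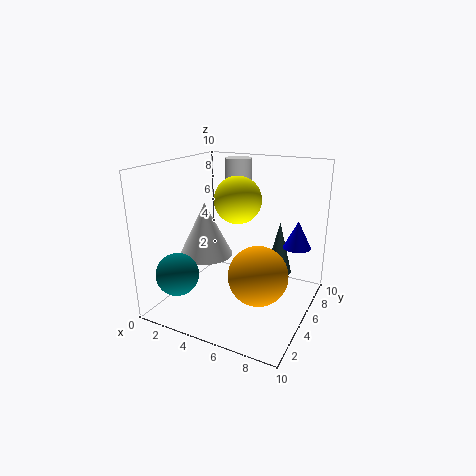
y_1 = 2.5; z_1 = 2.5; r_1 = 1.5; x_2 = 8.5; y_2 = 7.5; z_2 = 4; h_2 = 2; x_3 = 2; y_3 = 5.5; z_3 = 3; h_3 = 4; x_4 = 5.5; y_4 = 4; z_4 = 8; x_5 = 7; y_5 = 8; z_5 = 1.5; h_5 = 4; x_6 = 3.5; y_6 = 8; z_6 = 7.5; h_6 = 2.5; x_7 = 7; y_7 = 4; z_7 = 3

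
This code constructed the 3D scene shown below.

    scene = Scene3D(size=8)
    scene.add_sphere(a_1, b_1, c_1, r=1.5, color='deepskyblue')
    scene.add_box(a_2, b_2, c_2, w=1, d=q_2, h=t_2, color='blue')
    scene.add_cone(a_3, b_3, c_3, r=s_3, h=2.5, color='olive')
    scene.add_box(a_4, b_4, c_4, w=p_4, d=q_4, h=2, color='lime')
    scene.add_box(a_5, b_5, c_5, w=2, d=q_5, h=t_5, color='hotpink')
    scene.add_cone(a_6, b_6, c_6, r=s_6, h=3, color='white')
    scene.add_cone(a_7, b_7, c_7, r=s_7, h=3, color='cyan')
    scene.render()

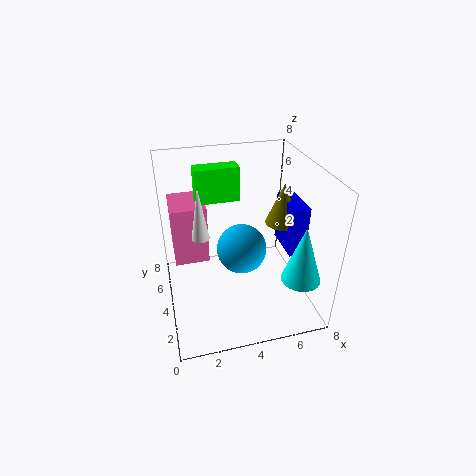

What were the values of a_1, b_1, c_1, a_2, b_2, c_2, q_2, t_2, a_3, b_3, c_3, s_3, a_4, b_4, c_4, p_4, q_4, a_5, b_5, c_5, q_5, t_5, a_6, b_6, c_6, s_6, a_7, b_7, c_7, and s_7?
a_1 = 4.5; b_1 = 5; c_1 = 2.5; a_2 = 7; b_2 = 3.5; c_2 = 2.5; q_2 = 2.5; t_2 = 3; a_3 = 7; b_3 = 5; c_3 = 4; s_3 = 1; a_4 = 2; b_4 = 5.5; c_4 = 5.5; p_4 = 2.5; q_4 = 1; a_5 = 0.5; b_5 = 5; c_5 = 2; q_5 = 2.5; t_5 = 3.5; a_6 = 2; b_6 = 4.5; c_6 = 4; s_6 = 0.5; a_7 = 6.5; b_7 = 1; c_7 = 3; s_7 = 1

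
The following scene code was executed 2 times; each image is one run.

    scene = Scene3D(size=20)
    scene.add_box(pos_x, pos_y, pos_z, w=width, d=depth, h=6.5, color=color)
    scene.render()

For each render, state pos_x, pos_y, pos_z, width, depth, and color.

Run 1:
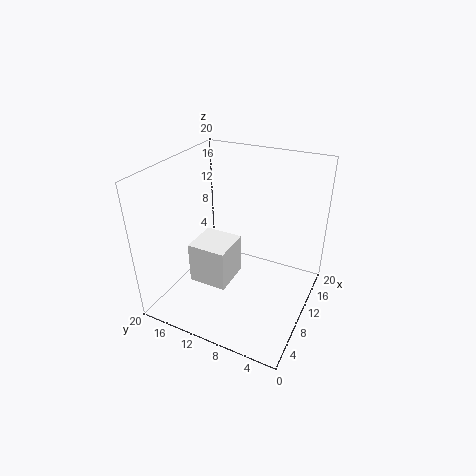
pos_x = 9
pos_y = 12
pos_z = 0.5
width = 6
depth = 6
color = 'white'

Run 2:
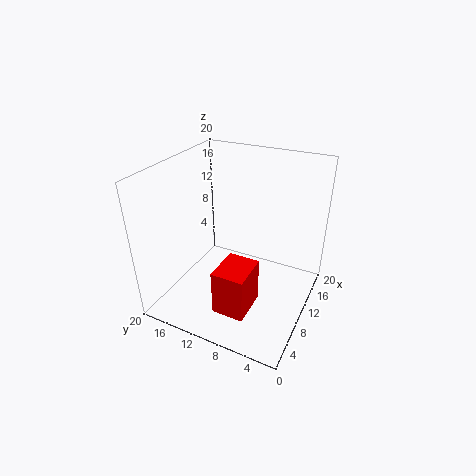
pos_x = 4
pos_y = 6.5
pos_z = 1
width = 5.5
depth = 4.5
color = 'red'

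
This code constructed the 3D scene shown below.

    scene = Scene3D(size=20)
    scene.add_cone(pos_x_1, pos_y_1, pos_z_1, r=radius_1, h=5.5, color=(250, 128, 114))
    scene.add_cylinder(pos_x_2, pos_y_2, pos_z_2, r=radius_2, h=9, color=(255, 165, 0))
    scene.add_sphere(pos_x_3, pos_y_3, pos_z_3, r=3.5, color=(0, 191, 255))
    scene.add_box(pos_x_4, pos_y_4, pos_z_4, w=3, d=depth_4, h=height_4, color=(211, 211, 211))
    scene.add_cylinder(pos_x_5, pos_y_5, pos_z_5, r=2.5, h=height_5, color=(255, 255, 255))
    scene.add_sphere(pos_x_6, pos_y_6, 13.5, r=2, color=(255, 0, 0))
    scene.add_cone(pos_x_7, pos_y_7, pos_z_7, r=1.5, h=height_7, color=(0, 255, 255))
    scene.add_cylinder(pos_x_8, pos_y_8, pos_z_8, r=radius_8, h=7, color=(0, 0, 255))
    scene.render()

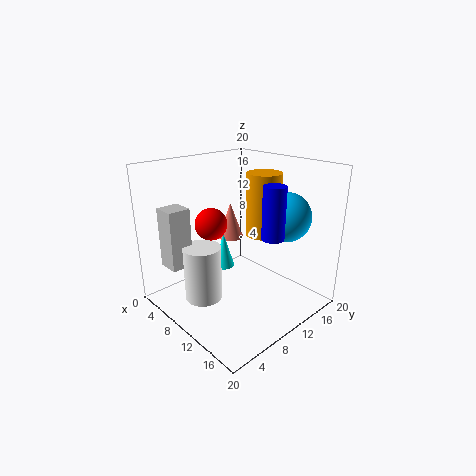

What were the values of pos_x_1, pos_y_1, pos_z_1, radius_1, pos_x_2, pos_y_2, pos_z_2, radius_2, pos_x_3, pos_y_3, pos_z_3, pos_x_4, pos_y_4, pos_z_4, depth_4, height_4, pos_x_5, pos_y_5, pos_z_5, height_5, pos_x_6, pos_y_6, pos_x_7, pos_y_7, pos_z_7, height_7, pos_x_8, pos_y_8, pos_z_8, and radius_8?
pos_x_1 = 4.5; pos_y_1 = 13.5; pos_z_1 = 7.5; radius_1 = 2; pos_x_2 = 10.5; pos_y_2 = 14.5; pos_z_2 = 9.5; radius_2 = 2.5; pos_x_3 = 13.5; pos_y_3 = 16; pos_z_3 = 12.5; pos_x_4 = 4.5; pos_y_4 = 1; pos_z_4 = 7; depth_4 = 3; height_4 = 8; pos_x_5 = 9; pos_y_5 = 4.5; pos_z_5 = 2.5; height_5 = 7.5; pos_x_6 = 10.5; pos_y_6 = 5; pos_x_7 = 7.5; pos_y_7 = 9.5; pos_z_7 = 5; height_7 = 5; pos_x_8 = 15; pos_y_8 = 11.5; pos_z_8 = 11; radius_8 = 1.5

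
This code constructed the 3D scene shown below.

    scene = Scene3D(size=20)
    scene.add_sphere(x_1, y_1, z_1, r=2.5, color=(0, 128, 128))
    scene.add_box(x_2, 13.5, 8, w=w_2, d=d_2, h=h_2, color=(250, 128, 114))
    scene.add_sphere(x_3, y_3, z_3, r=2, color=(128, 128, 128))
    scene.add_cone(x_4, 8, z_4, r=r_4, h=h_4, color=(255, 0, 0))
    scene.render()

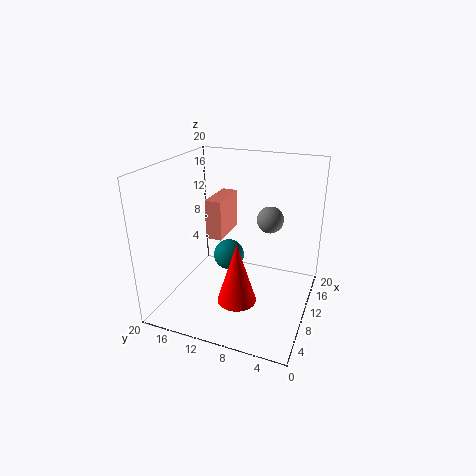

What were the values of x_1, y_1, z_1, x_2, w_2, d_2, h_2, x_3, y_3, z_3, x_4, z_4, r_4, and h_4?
x_1 = 16
y_1 = 14
z_1 = 3.5
x_2 = 12
w_2 = 6.5
d_2 = 2.5
h_2 = 6
x_3 = 15.5
y_3 = 7
z_3 = 11
x_4 = 4.5
z_4 = 4
r_4 = 2.5
h_4 = 8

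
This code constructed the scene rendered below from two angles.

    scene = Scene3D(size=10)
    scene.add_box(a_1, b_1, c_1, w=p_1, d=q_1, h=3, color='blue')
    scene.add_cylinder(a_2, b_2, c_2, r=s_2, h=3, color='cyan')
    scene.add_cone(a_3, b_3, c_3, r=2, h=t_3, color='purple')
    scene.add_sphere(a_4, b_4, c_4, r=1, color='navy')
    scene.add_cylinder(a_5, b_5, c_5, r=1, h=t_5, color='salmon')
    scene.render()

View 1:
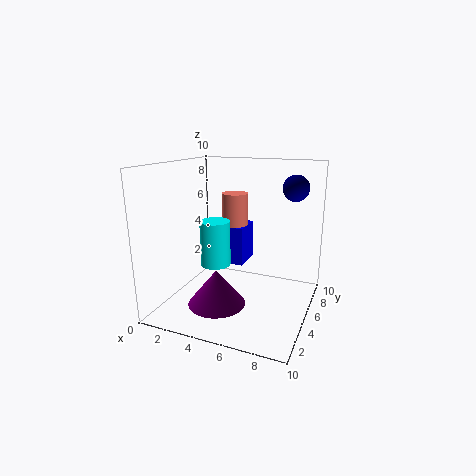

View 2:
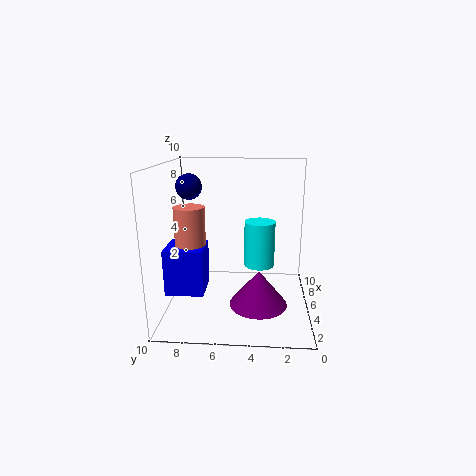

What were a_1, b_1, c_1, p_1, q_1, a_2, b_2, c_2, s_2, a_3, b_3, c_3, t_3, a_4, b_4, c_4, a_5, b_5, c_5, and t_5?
a_1 = 2, b_1 = 7, c_1 = 2, p_1 = 2.5, q_1 = 2.5, a_2 = 4, b_2 = 3.5, c_2 = 3.5, s_2 = 1, a_3 = 4, b_3 = 3.5, c_3 = 0.5, t_3 = 2.5, a_4 = 8, b_4 = 9, c_4 = 8, a_5 = 3.5, b_5 = 8, c_5 = 4, t_5 = 3.5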